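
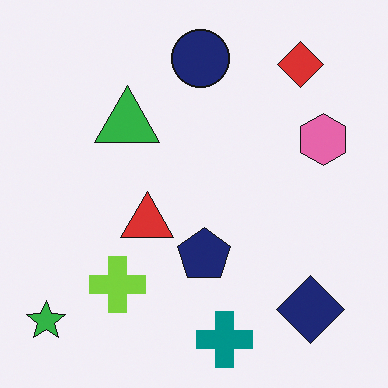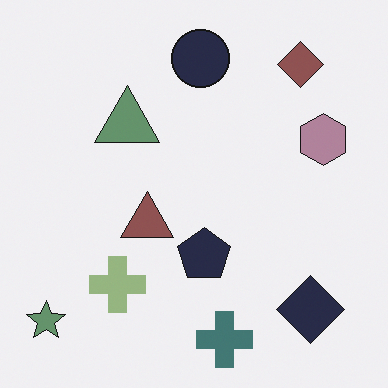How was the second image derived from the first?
This is the original image heavily desaturated.

All colors are more muted and greyish — a global saturation change.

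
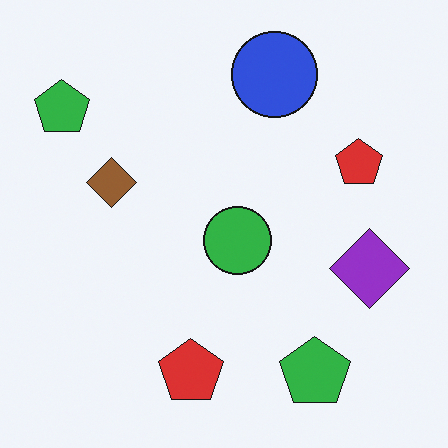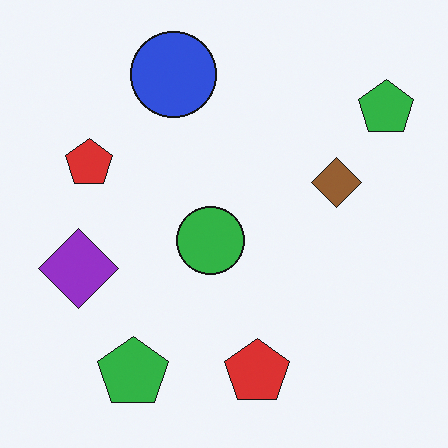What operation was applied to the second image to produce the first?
The first image is the second flipped horizontally (left ↔ right).

The purple diamond is in the left of the second image and the right of the first — shapes on opposite sides of the vertical midline have swapped in a mirror flip.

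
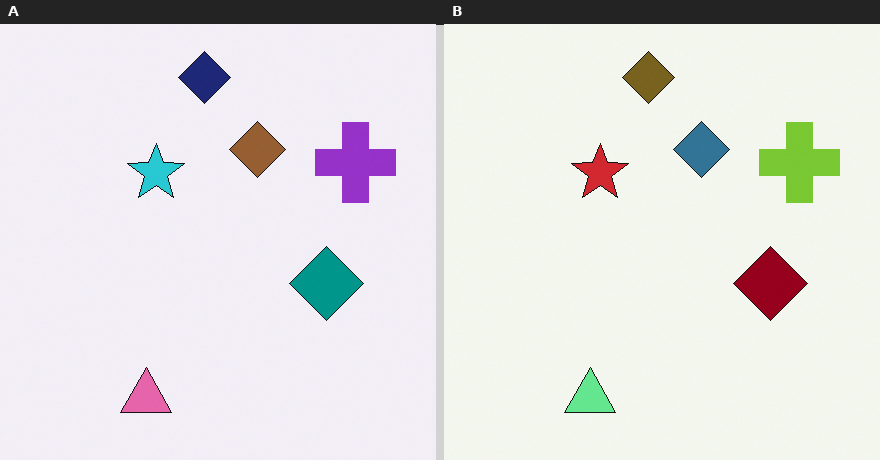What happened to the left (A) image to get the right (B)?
The transformation is: hue-shifted by a large amount.

Every shape's color has rotated by the same amount around the hue wheel — a uniform hue shift.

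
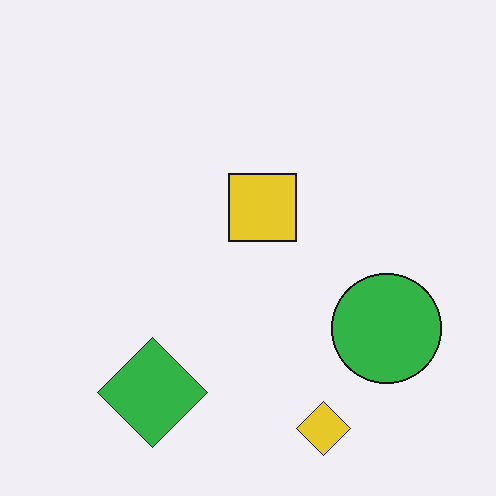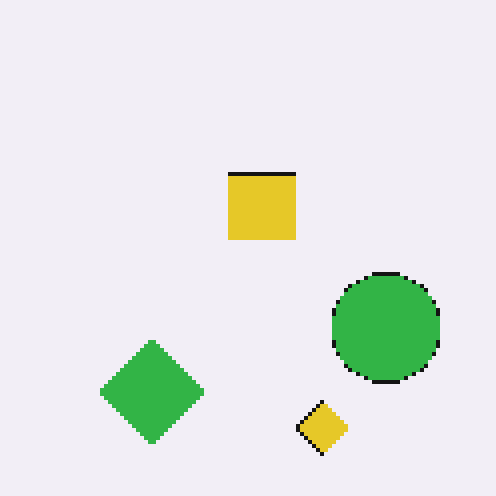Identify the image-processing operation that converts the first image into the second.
The image was mildly pixelated.

Shapes are reduced to large square blocks; fine edges and outlines are lost — a downscale-then-upscale (mosaic) effect.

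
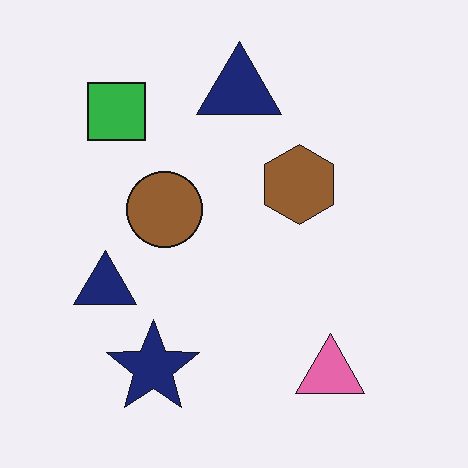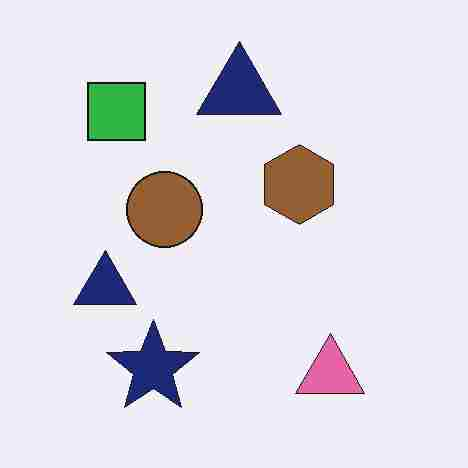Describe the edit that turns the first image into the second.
This is the original image degraded with heavy JPEG compression.

Blocky 8×8 compression artifacts appear around shape edges and the flat background shows ringing — characteristic JPEG degradation.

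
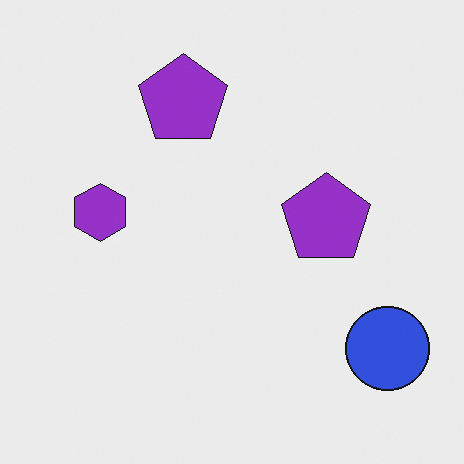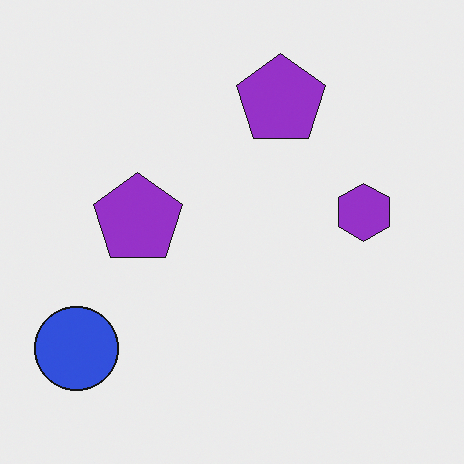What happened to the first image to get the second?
The image was flipped horizontally (left ↔ right).

The blue circle is in the bottom-right of the first image and the bottom-left of the second — shapes on opposite sides of the vertical midline have swapped in a mirror flip.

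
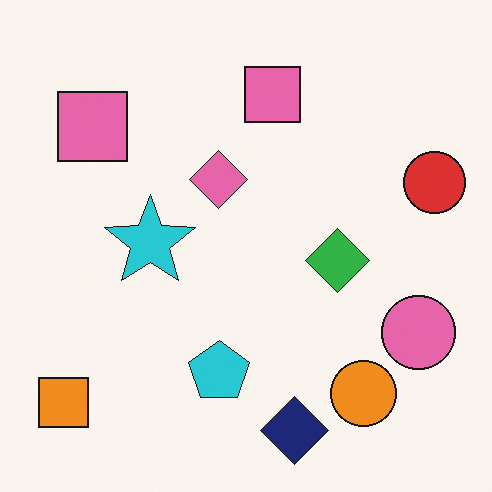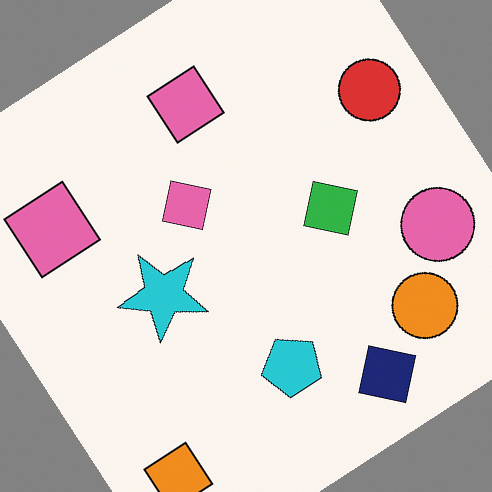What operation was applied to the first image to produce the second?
Rotated counter-clockwise by a large amount — several tens of degrees.

Every shape is tilted by the same angle and the image corners show triangular fill wedges — a whole-image rotation by a non-right angle.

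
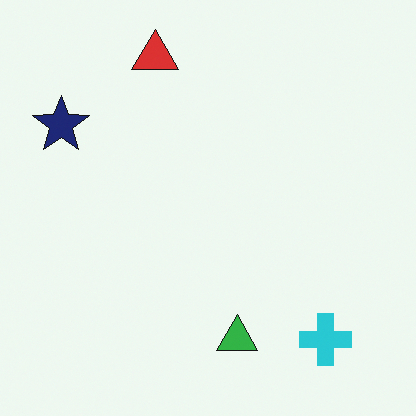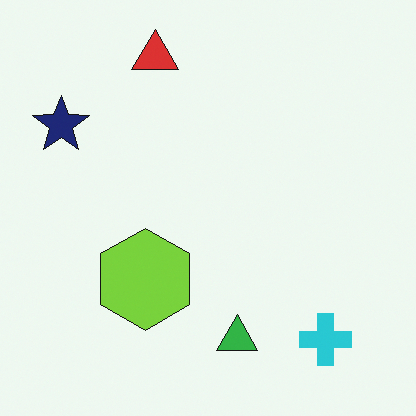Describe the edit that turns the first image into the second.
The image was overlaid with an additional lime hexagon.

A lime hexagon appears in the second image that is absent from the first.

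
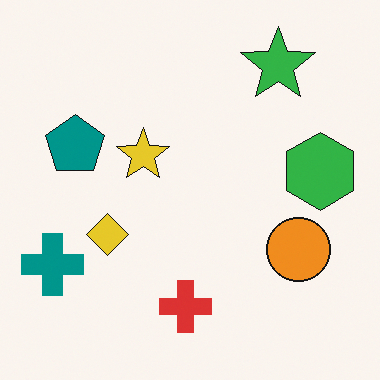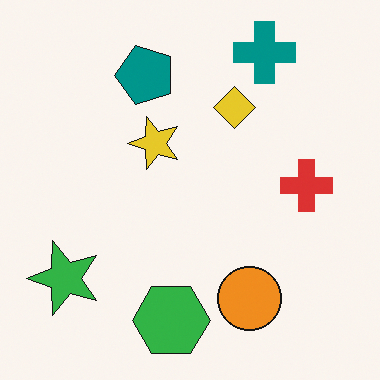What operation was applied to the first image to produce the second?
Transposed (reflected across the top-left ↔ bottom-right diagonal).

Shapes have swapped their row and column positions — what was in the top-right is now in the bottom-left — a diagonal reflection.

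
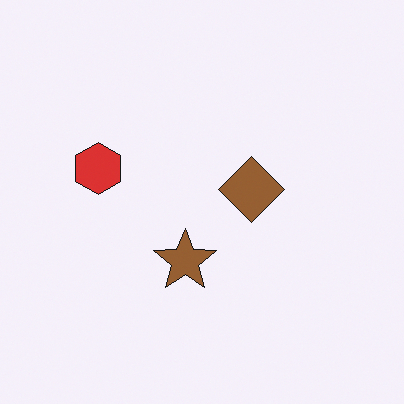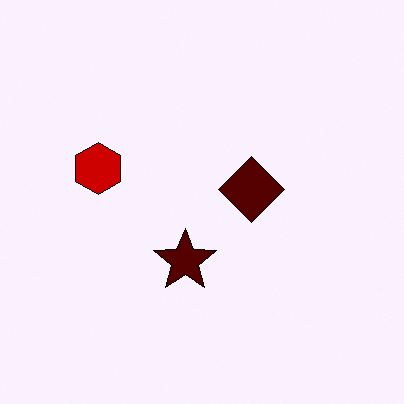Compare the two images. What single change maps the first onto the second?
This is the original image boosted in contrast.

Tones are pushed away from mid-grey across the whole image — a global contrast change.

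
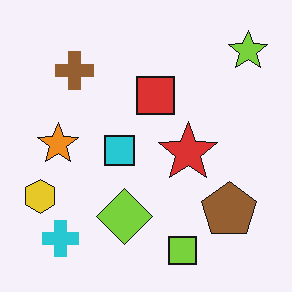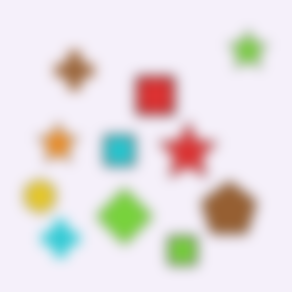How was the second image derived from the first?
Heavily blurred.

Shape edges and outlines are uniformly softened across the whole image.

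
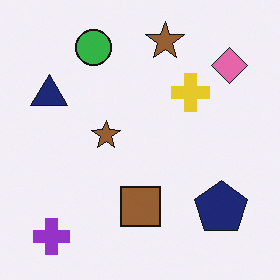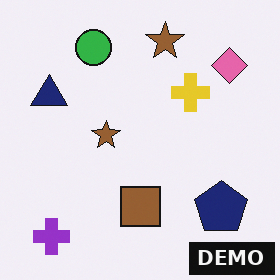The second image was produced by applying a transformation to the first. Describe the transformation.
It was watermarked with the text "DEMO" in the lower-right corner.

A dark label reading "DEMO" appears in the lower-right corner.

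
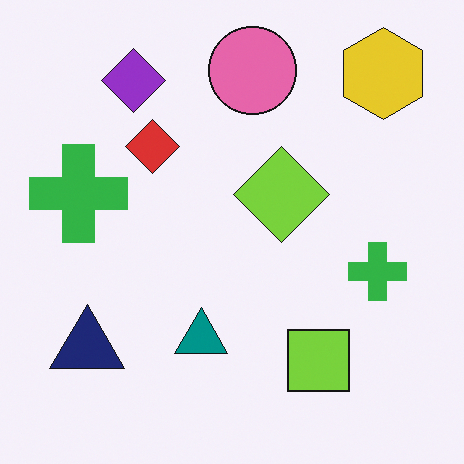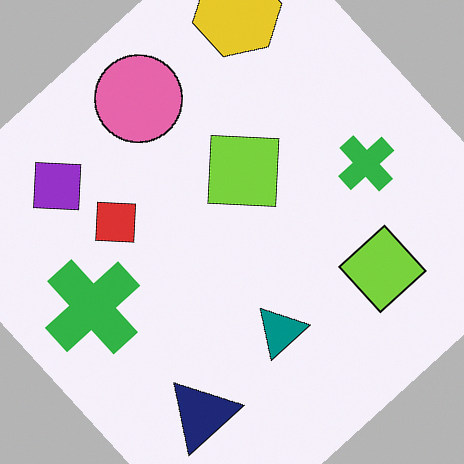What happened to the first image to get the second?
It was rotated counter-clockwise by a large amount — several tens of degrees.

Every shape is tilted by the same angle and the image corners show triangular fill wedges — a whole-image rotation by a non-right angle.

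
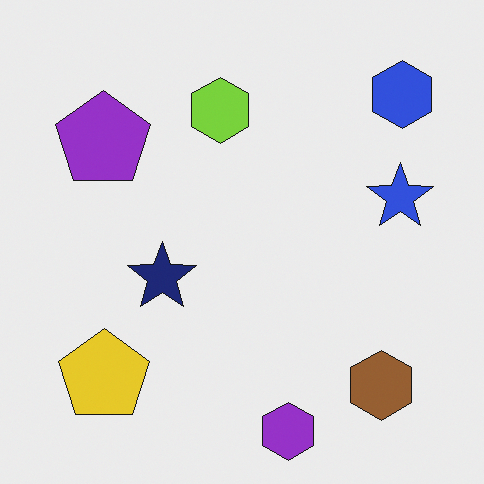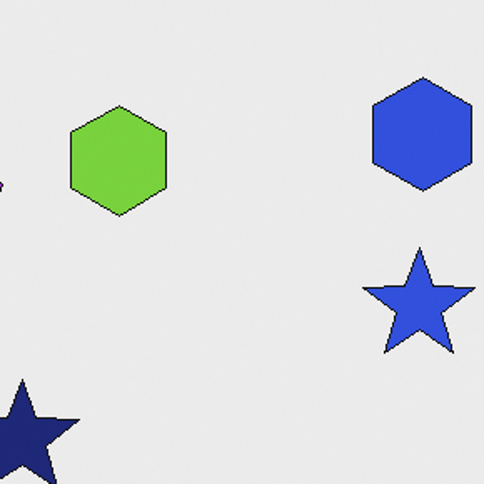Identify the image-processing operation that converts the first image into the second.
The image was cropped to a noticeably smaller region and rescaled.

The visible shapes are larger and the field of view is narrower; shapes near the original edges may be partly or wholly outside the frame — a crop-and-rescale.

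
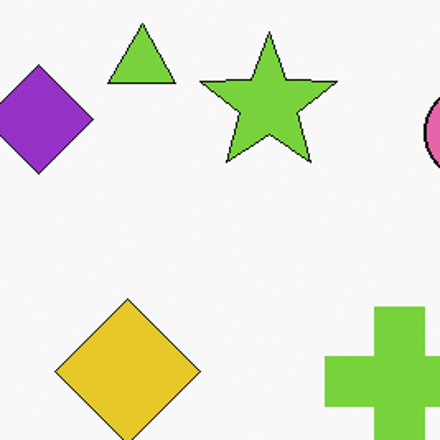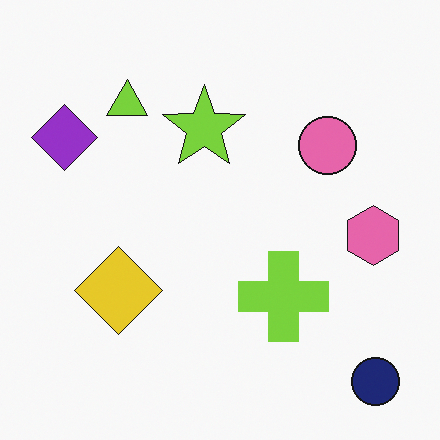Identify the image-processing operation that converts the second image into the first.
The image was cropped to a noticeably smaller region and rescaled.

The visible shapes are larger and the field of view is narrower; shapes near the original edges may be partly or wholly outside the frame — a crop-and-rescale.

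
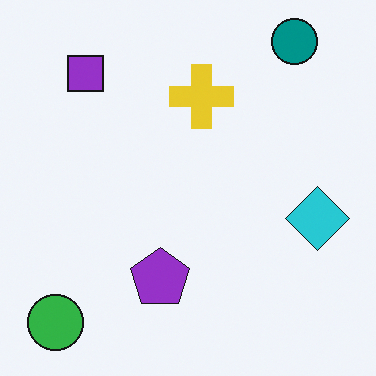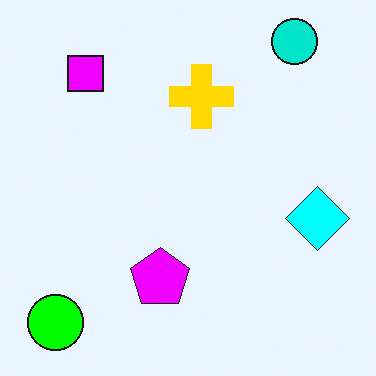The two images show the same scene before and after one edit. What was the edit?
The second image is the first made much more vivid (saturation change).

All colors are more vivid — a global saturation change.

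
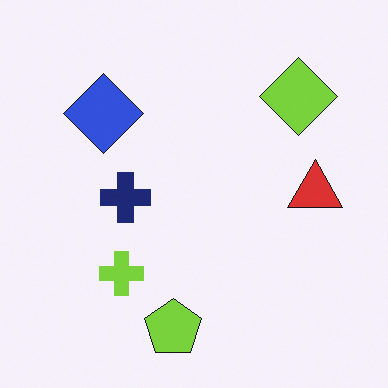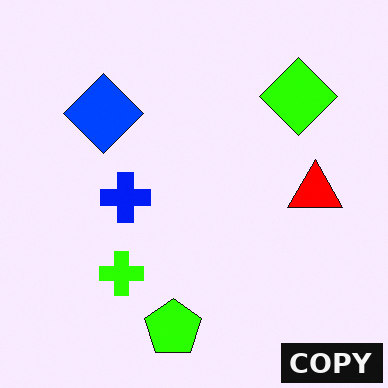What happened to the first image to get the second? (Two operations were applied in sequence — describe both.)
The transformation is: heavily oversaturated, then watermarked with the text "COPY" in the lower-right corner.

All colors are more vivid — a global saturation change. A dark label reading "COPY" appears in the lower-right corner.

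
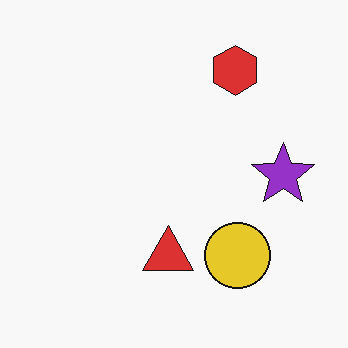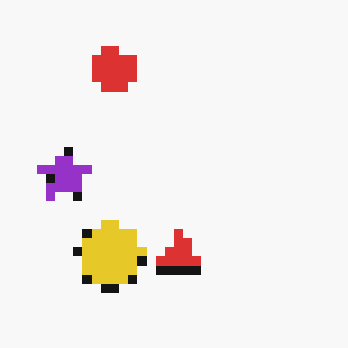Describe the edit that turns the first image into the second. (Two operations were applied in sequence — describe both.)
It was flipped horizontally (left ↔ right), then coarsely pixelated.

The purple star is in the right of the first image and the left of the second — shapes on opposite sides of the vertical midline have swapped in a mirror flip. Shapes are reduced to large square blocks; fine edges and outlines are lost — a downscale-then-upscale (mosaic) effect.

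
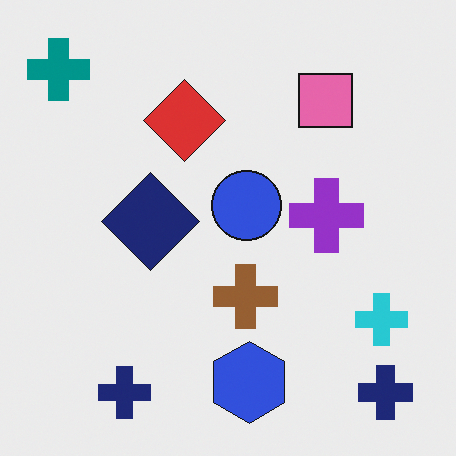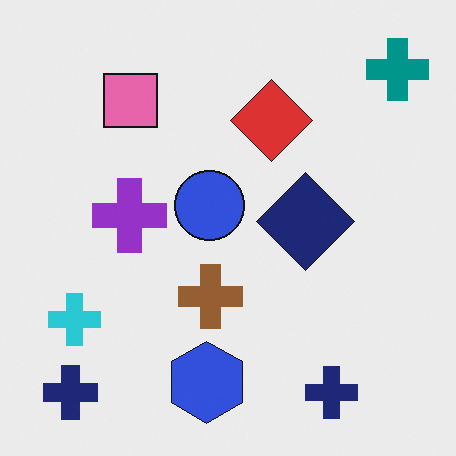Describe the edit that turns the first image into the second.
Flipped horizontally (left ↔ right).

The teal cross is in the top-left of the first image and the top-right of the second — shapes on opposite sides of the vertical midline have swapped in a mirror flip.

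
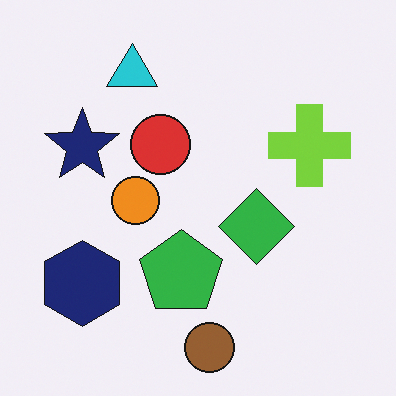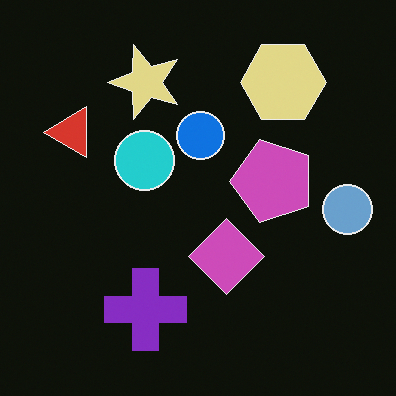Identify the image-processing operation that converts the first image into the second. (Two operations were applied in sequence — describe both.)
The transformation is: color-inverted (negative), then transposed (reflected across the top-left ↔ bottom-right diagonal).

The light background has become dark and every shape's color is its complement — a photographic negative. Shapes have swapped their row and column positions — what was in the top-right is now in the bottom-left — a diagonal reflection.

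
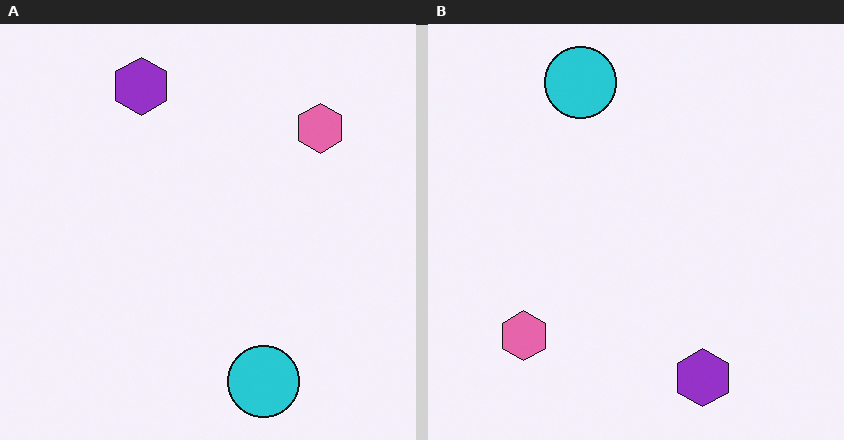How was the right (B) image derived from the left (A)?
The right (B) image is the left (A) rotated 180°.

The purple hexagon sits in the top of the left (A) image and the bottom of the right (B) — consistent with a whole-image 180° rotation.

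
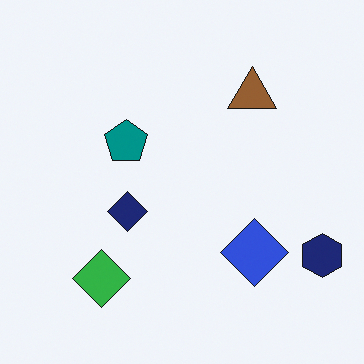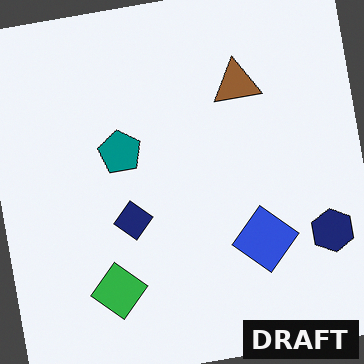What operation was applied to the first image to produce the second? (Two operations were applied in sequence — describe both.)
This is the original image rotated counter-clockwise by a slight angle, then watermarked with the text "DRAFT" in the lower-right corner.

Every shape is tilted by the same angle and the image corners show triangular fill wedges — a whole-image rotation by a non-right angle. A dark label reading "DRAFT" appears in the lower-right corner.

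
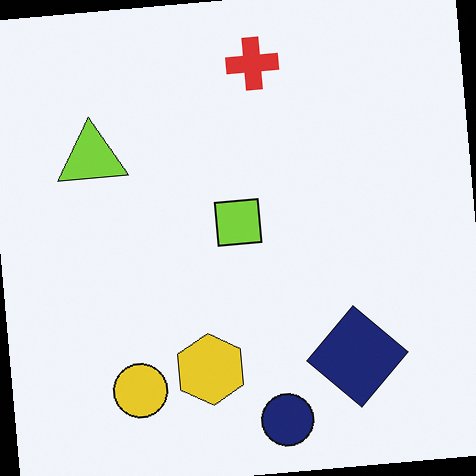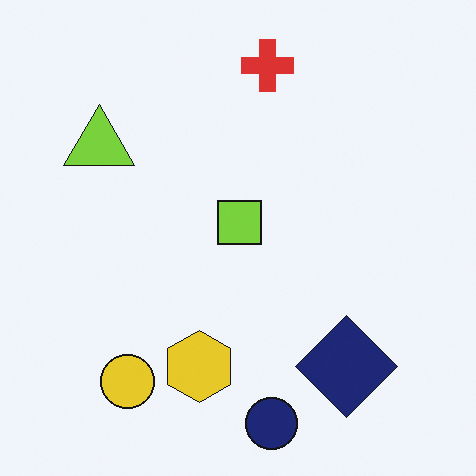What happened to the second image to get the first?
It was rotated counter-clockwise by a small amount.

Every shape is tilted by the same angle and the image corners show triangular fill wedges — a whole-image rotation by a non-right angle.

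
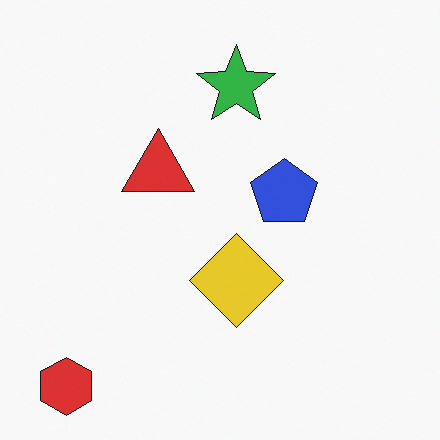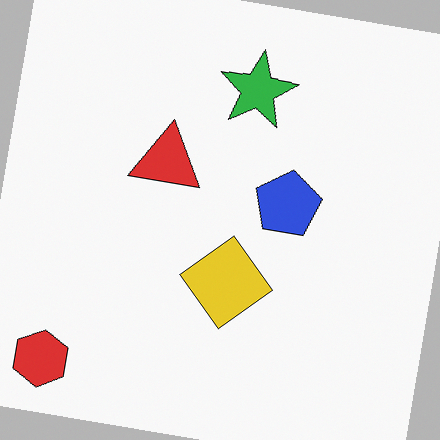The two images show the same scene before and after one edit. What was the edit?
It was rotated clockwise by a small amount.

Every shape is tilted by the same angle and the image corners show triangular fill wedges — a whole-image rotation by a non-right angle.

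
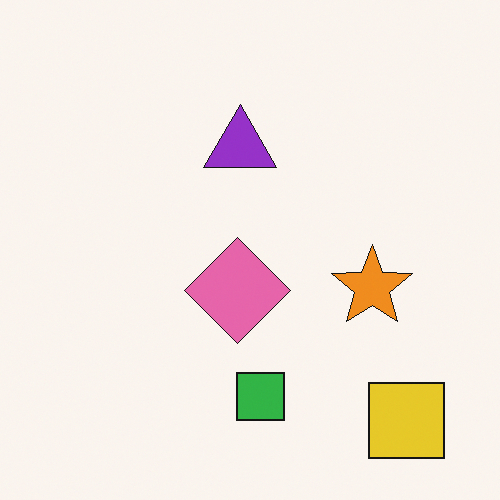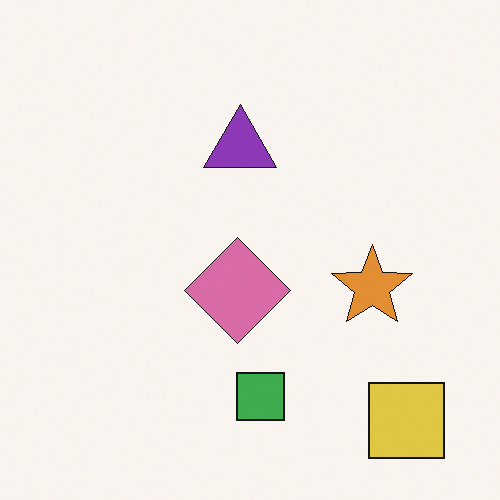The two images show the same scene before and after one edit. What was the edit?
The image was slightly desaturated.

All colors are more muted and greyish — a global saturation change.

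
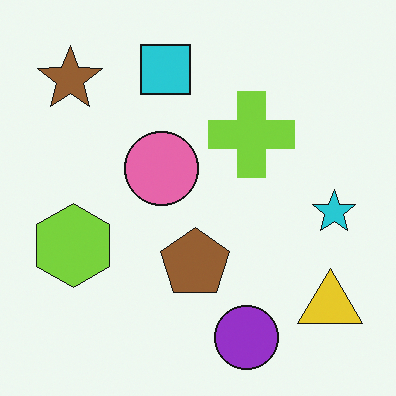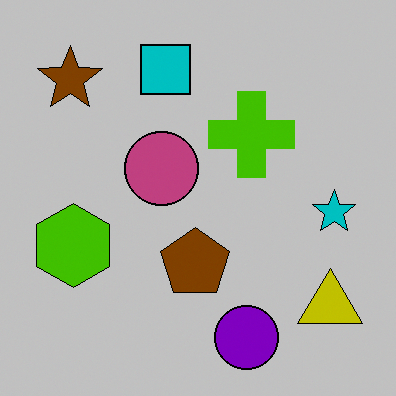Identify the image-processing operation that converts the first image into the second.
The image was heavily posterized to just a handful of flat colors.

Each flat color has snapped to a coarser quantized level — most visibly, the near-white background has dropped to a flat grey.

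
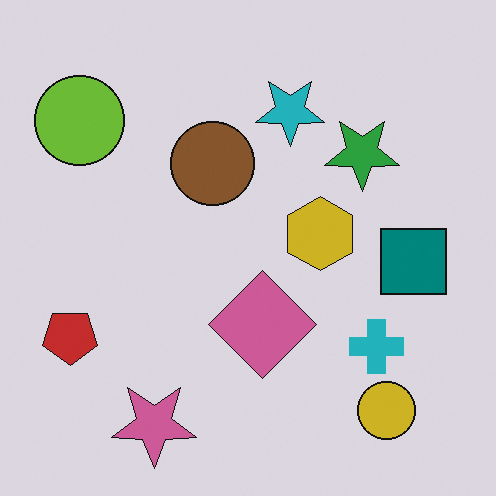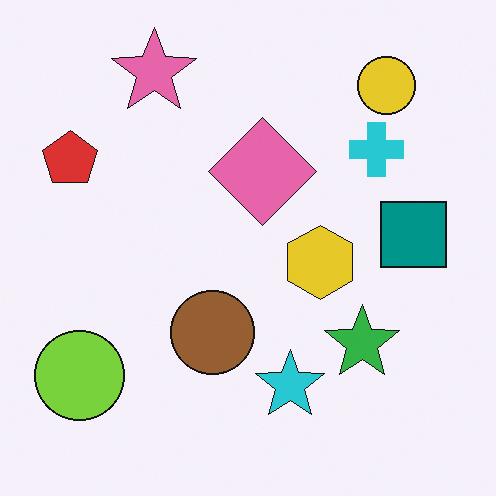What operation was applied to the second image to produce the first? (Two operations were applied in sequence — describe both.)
The transformation is: slightly darkened, then flipped vertically (top ↔ bottom).

Every pixel — background and shapes alike — is uniformly darkened. The pink star is in the top-left of the second image and the bottom-left of the first — shapes on opposite sides of the horizontal midline have swapped in a mirror flip.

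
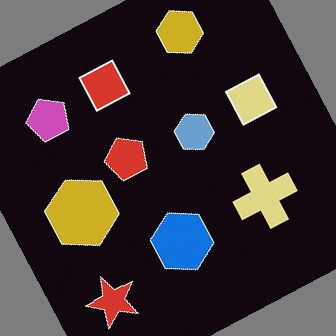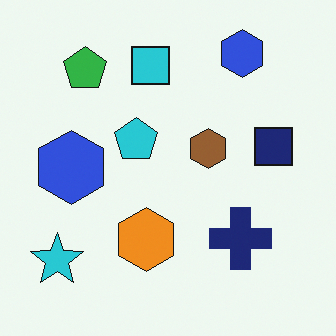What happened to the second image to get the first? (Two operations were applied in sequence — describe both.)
Rotated counter-clockwise by a clearly visible amount, then color-inverted (negative).

Every shape is tilted by the same angle and the image corners show triangular fill wedges — a whole-image rotation by a non-right angle. The light background has become dark and every shape's color is its complement — a photographic negative.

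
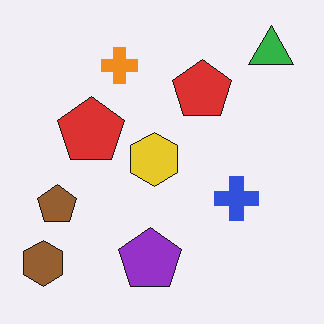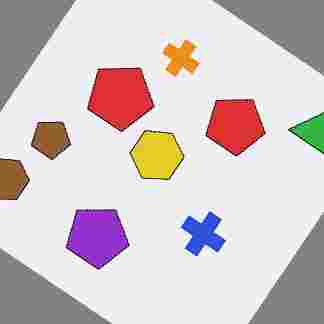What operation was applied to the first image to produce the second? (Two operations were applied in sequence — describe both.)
The transformation is: rotated clockwise by a large amount — several tens of degrees, then degraded with heavy JPEG compression.

Every shape is tilted by the same angle and the image corners show triangular fill wedges — a whole-image rotation by a non-right angle. Blocky 8×8 compression artifacts appear around shape edges and the flat background shows ringing — characteristic JPEG degradation.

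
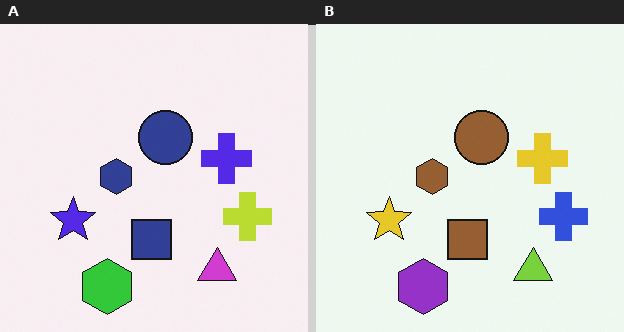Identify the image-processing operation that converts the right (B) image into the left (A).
It was hue-shifted through roughly half the color wheel.

Every shape's color has rotated by the same amount around the hue wheel — a uniform hue shift.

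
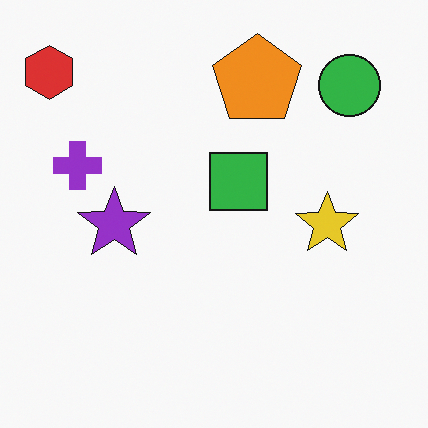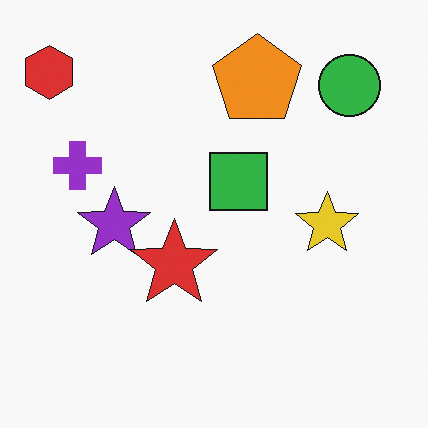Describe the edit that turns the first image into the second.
The transformation is: overlaid with an additional red star.

A red star appears in the second image that is absent from the first.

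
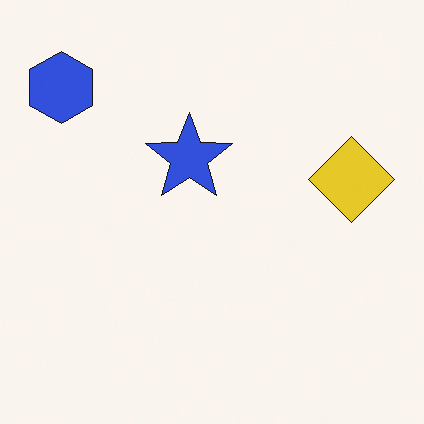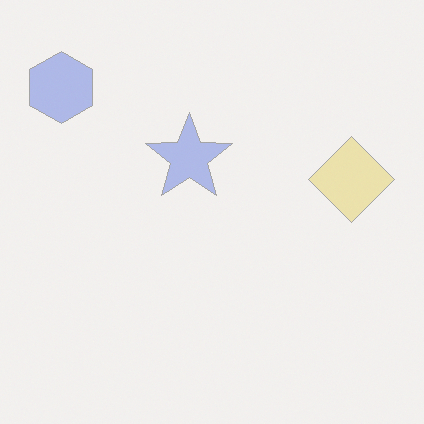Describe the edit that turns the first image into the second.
This is the original image given much lower contrast.

Tones are pushed toward mid-grey across the whole image — a global contrast change.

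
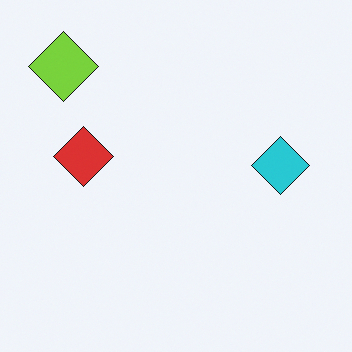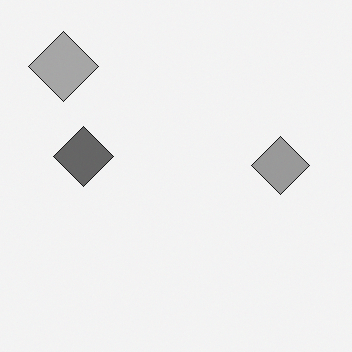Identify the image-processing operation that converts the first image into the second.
It was converted to grayscale.

All color is removed — every shape is now a shade of grey.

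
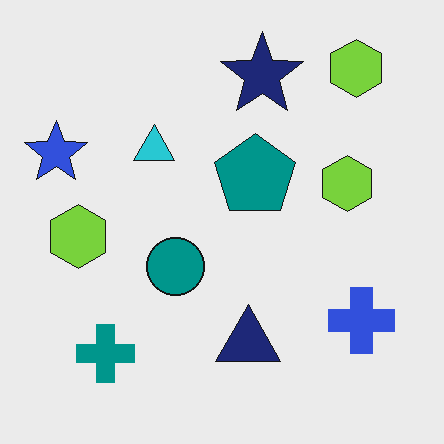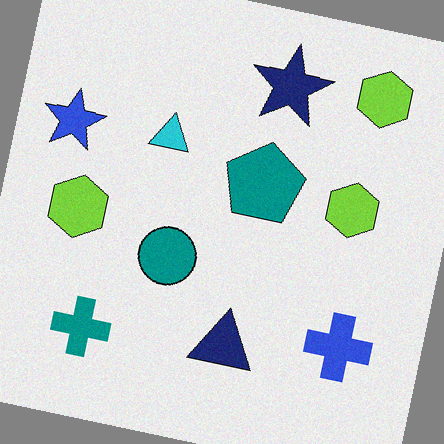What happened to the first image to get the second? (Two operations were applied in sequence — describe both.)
Degraded with subtle gaussian noise, then rotated clockwise by a slight angle.

Random speckle covers the whole image, including the flat background. Every shape is tilted by the same angle and the image corners show triangular fill wedges — a whole-image rotation by a non-right angle.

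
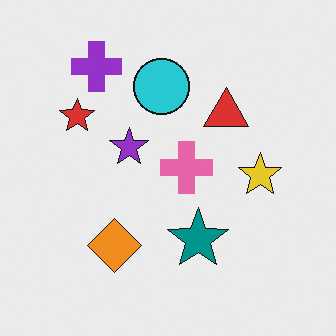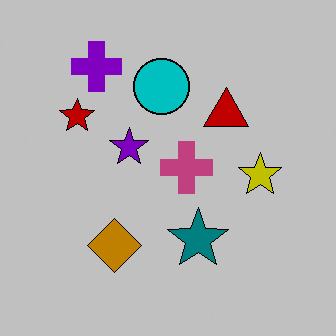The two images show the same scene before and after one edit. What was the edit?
This is the original image aggressively posterized.

Each flat color has snapped to a coarser quantized level — most visibly, the near-white background has dropped to a flat grey.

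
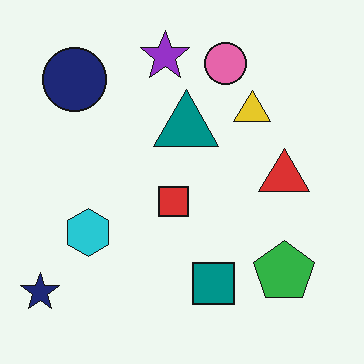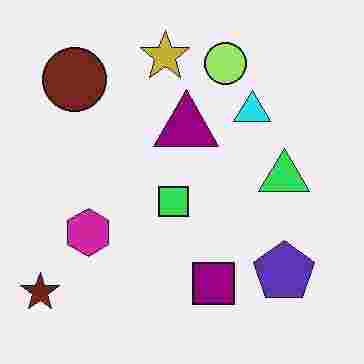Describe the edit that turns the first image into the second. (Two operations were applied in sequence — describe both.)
It was hue-shifted by a moderate amount, then heavily JPEG-compressed with obvious blocking artifacts.

Every shape's color has rotated by the same amount around the hue wheel — a uniform hue shift. Blocky 8×8 compression artifacts appear around shape edges and the flat background shows ringing — characteristic JPEG degradation.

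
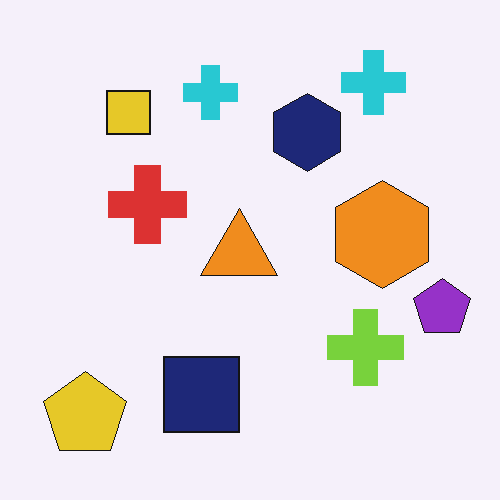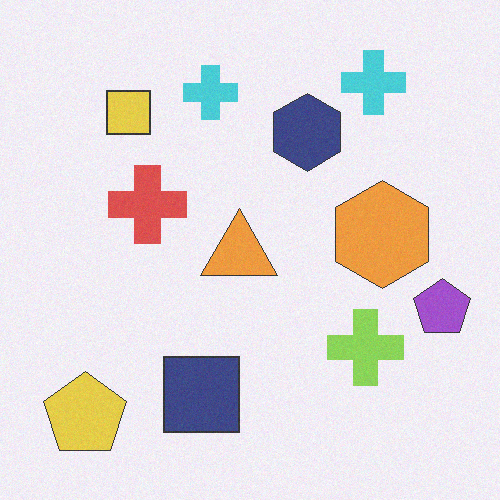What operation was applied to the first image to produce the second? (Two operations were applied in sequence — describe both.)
The second image is the first given slightly reduced contrast, then degraded with subtle gaussian noise.

Tones are pushed toward mid-grey across the whole image — a global contrast change. Random speckle covers the whole image, including the flat background.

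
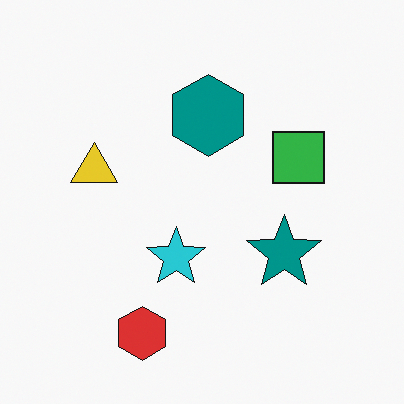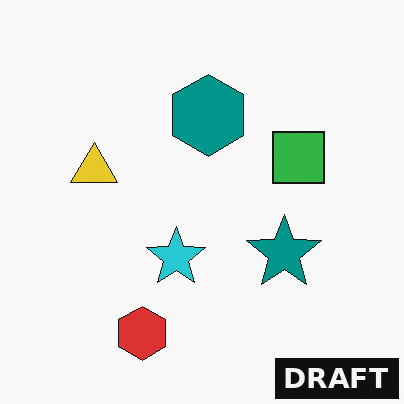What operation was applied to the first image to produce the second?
This is the original image watermarked with the text "DRAFT" in the lower-right corner.

A dark label reading "DRAFT" appears in the lower-right corner.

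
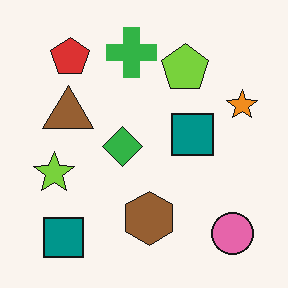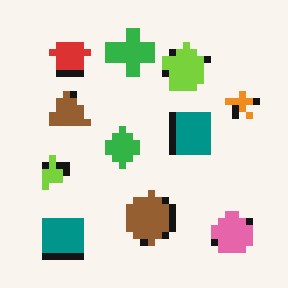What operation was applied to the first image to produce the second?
The second image is the first moderately pixelated.

Shapes are reduced to large square blocks; fine edges and outlines are lost — a downscale-then-upscale (mosaic) effect.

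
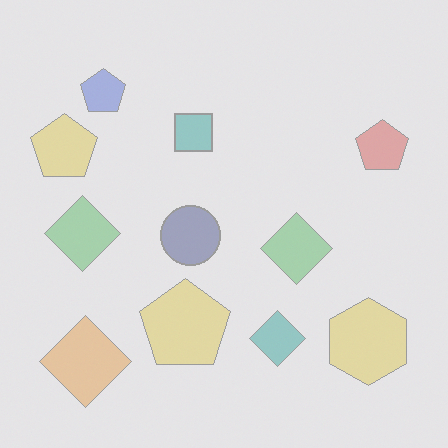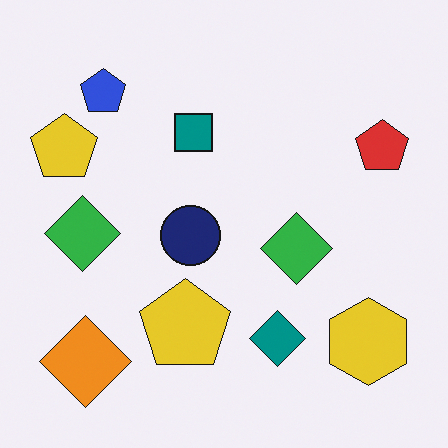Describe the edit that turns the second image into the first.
This is the original image washed out (contrast reduced).

Tones are pushed toward mid-grey across the whole image — a global contrast change.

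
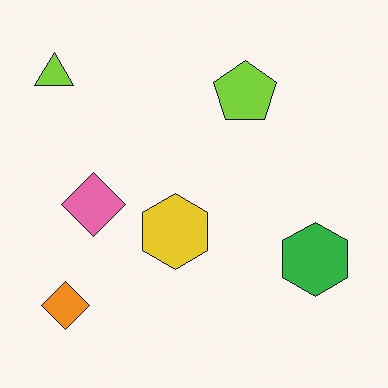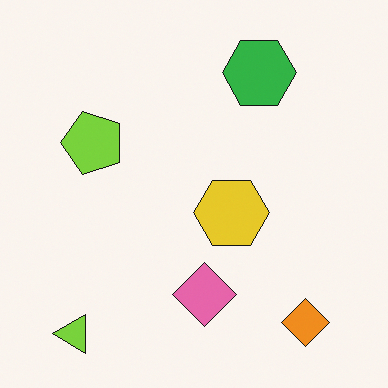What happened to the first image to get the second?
This is the original image rotated 90° counter-clockwise.

The lime triangle sits in the top-left of the first image and the bottom-left of the second — consistent with a whole-image 90° counter-clockwise rotation.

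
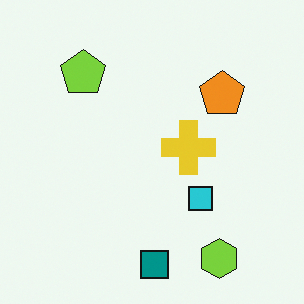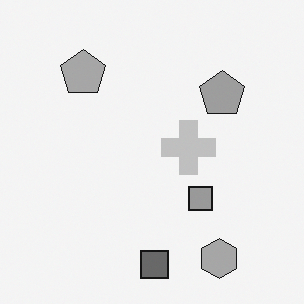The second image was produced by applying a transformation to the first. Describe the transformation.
The image was converted to grayscale.

All color is removed — every shape is now a shade of grey.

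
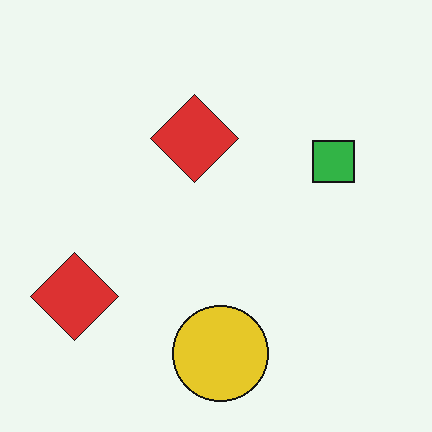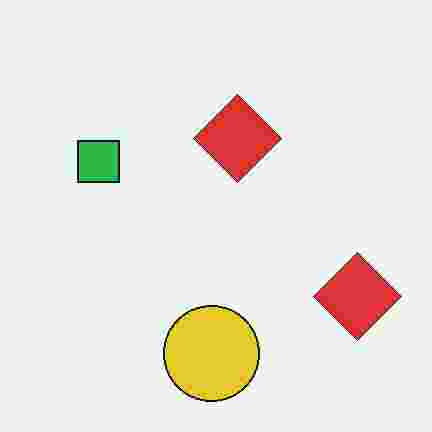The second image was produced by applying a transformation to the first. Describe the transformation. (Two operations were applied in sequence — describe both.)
This is the original image flipped horizontally (left ↔ right), then degraded with heavy JPEG compression.

The green square is in the right of the first image and the left of the second — shapes on opposite sides of the vertical midline have swapped in a mirror flip. Blocky 8×8 compression artifacts appear around shape edges and the flat background shows ringing — characteristic JPEG degradation.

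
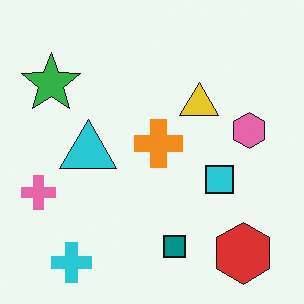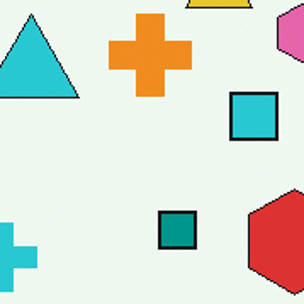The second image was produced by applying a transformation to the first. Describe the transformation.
This is the original image cropped to a noticeably smaller region and rescaled.

The visible shapes are larger and the field of view is narrower; shapes near the original edges may be partly or wholly outside the frame — a crop-and-rescale.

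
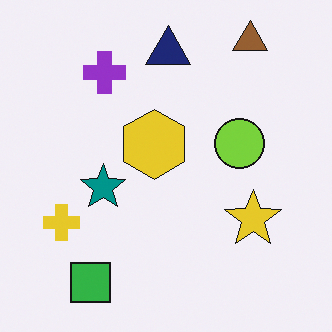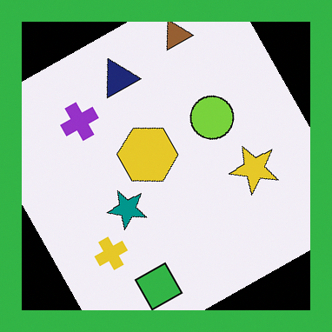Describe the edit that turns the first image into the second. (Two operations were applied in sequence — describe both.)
It was rotated counter-clockwise by a moderate amount, then framed with a green border.

Every shape is tilted by the same angle and the image corners show triangular fill wedges — a whole-image rotation by a non-right angle. A solid green frame runs around the edge of the second image, with the content slightly shrunk inside it.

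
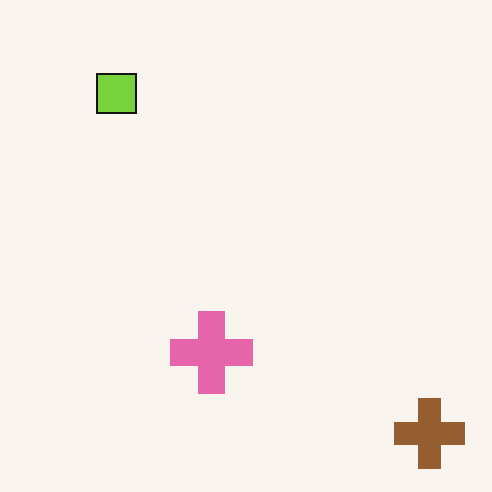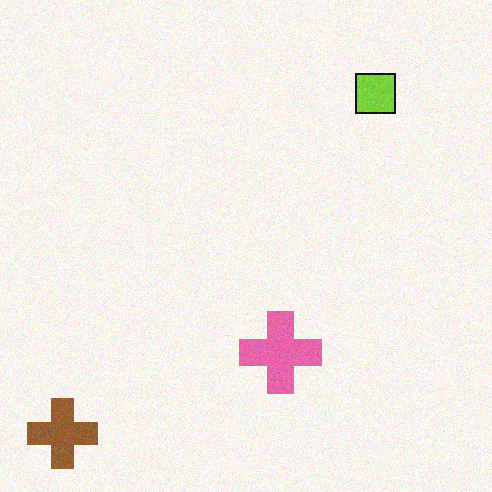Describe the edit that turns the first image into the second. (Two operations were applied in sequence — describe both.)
This is the original image flipped horizontally (left ↔ right), then degraded with light additive noise.

The brown cross is in the bottom-right of the first image and the bottom-left of the second — shapes on opposite sides of the vertical midline have swapped in a mirror flip. Random speckle covers the whole image, including the flat background.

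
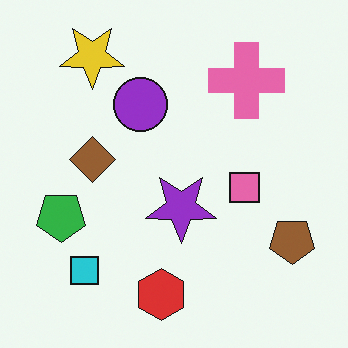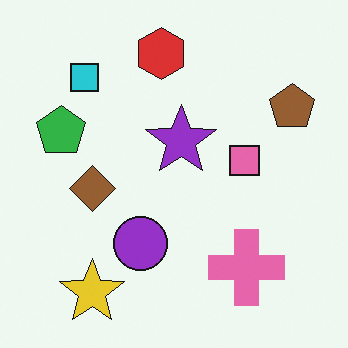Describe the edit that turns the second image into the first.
The transformation is: flipped vertically (top ↔ bottom).

The red hexagon is in the top of the second image and the bottom of the first — shapes on opposite sides of the horizontal midline have swapped in a mirror flip.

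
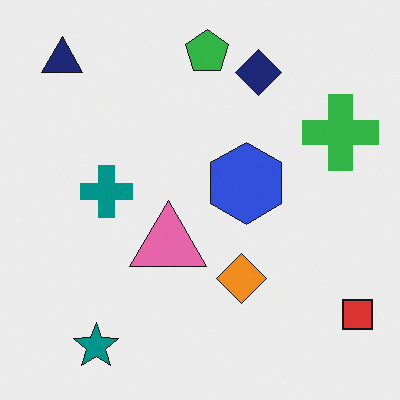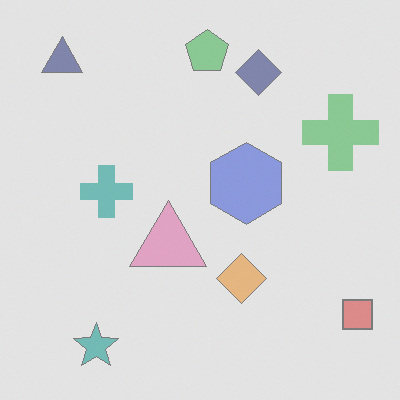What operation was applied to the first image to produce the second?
The second image is the first washed out (contrast reduced).

Tones are pushed toward mid-grey across the whole image — a global contrast change.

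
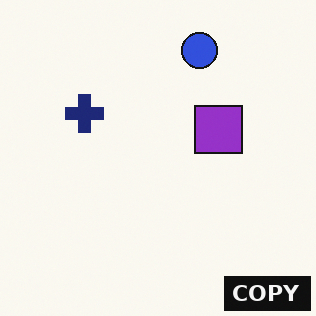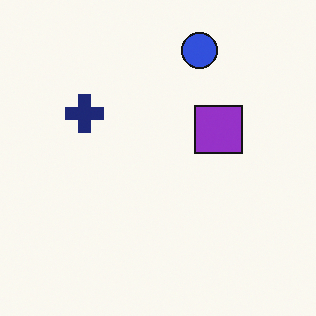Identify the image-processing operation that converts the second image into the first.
It was watermarked with the text "COPY" in the lower-right corner.

A dark label reading "COPY" appears in the lower-right corner.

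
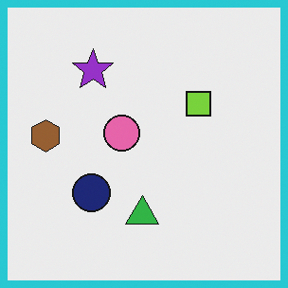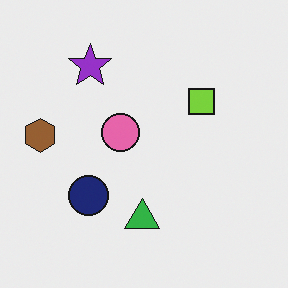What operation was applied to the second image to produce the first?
It was framed with a cyan border.

A solid cyan frame runs around the edge of the first image, with the content slightly shrunk inside it.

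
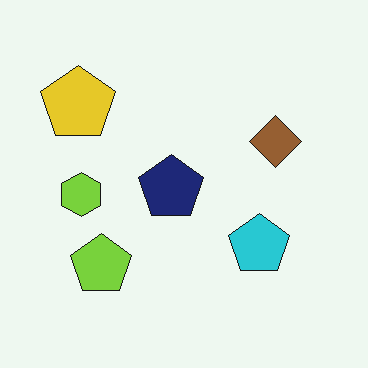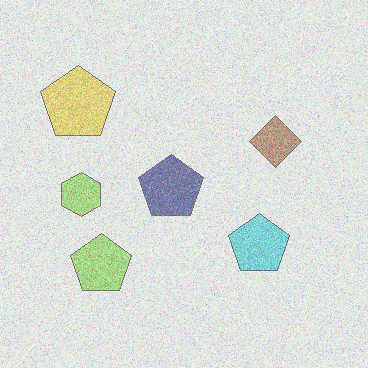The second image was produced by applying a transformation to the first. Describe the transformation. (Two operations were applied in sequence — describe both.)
The transformation is: degraded with strong gaussian noise, then given much lower contrast.

Random speckle covers the whole image, including the flat background. Tones are pushed toward mid-grey across the whole image — a global contrast change.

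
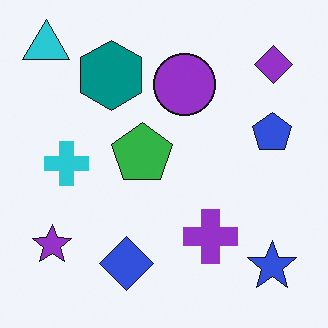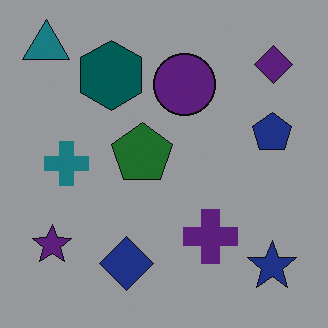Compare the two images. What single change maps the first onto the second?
The image was substantially darkened.

Every pixel — background and shapes alike — is uniformly darkened.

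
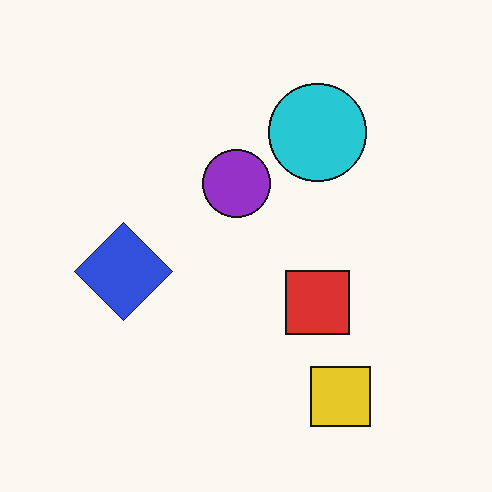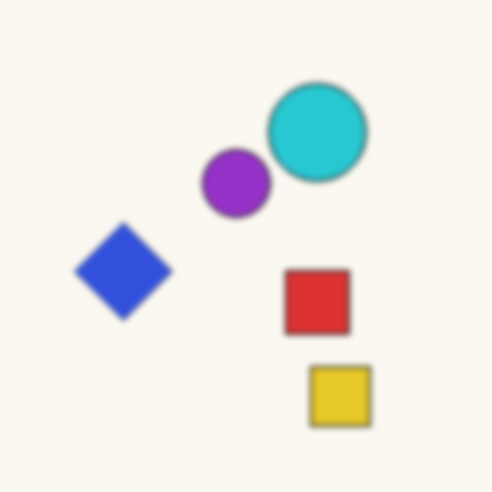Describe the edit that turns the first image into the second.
It was noticeably gaussian-blurred.

Shape edges and outlines are uniformly softened across the whole image.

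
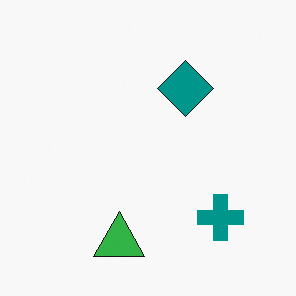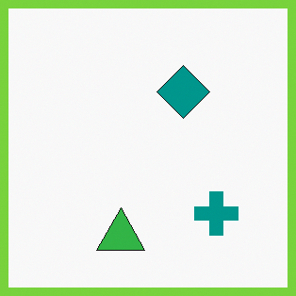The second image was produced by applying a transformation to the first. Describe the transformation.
The image was framed with a lime border.

A solid lime frame runs around the edge of the second image, with the content slightly shrunk inside it.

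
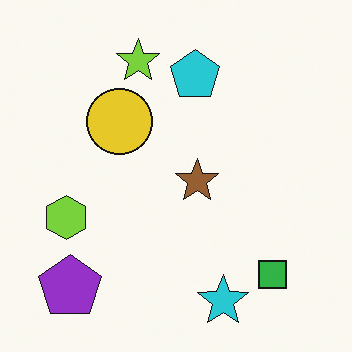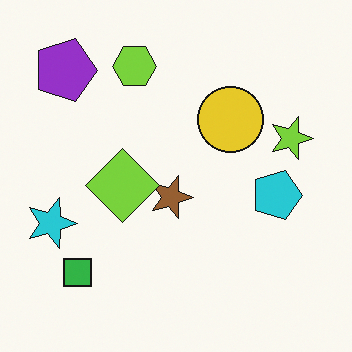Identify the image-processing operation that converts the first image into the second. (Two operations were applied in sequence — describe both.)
Rotated 90° clockwise, then overlaid with an additional lime diamond.

The purple pentagon sits in the bottom-left of the first image and the top-left of the second — consistent with a whole-image 90° clockwise rotation. A lime diamond appears in the second image that is absent from the first.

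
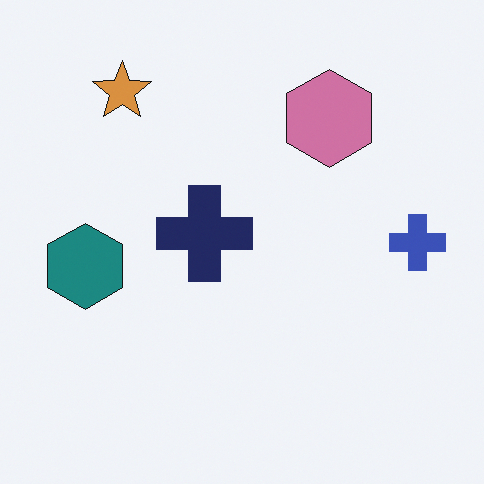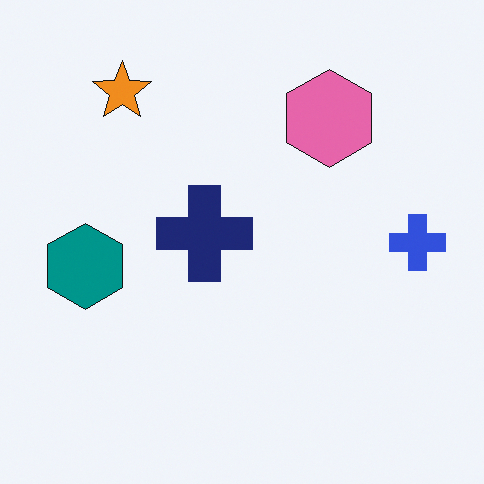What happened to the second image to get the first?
The image was slightly desaturated.

All colors are more muted and greyish — a global saturation change.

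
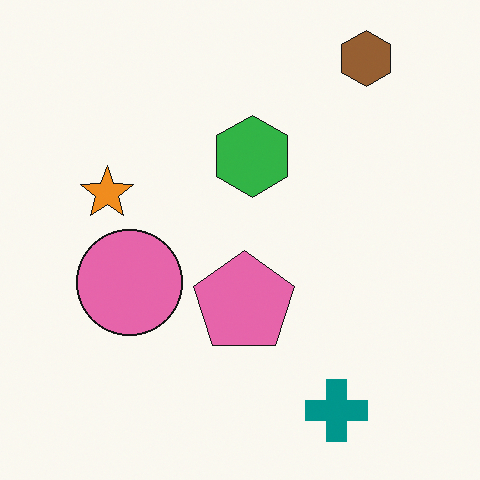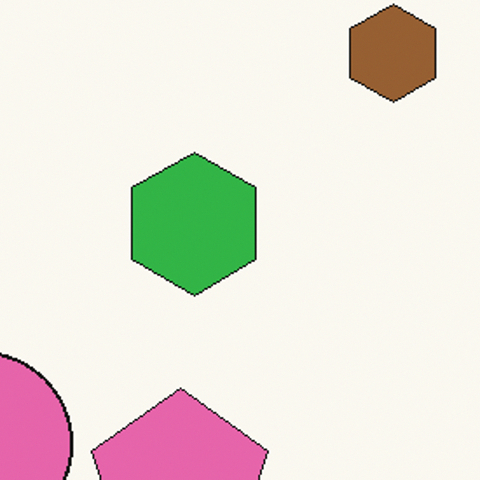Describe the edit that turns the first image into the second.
The transformation is: cropped to a noticeably smaller region and rescaled.

The visible shapes are larger and the field of view is narrower; shapes near the original edges may be partly or wholly outside the frame — a crop-and-rescale.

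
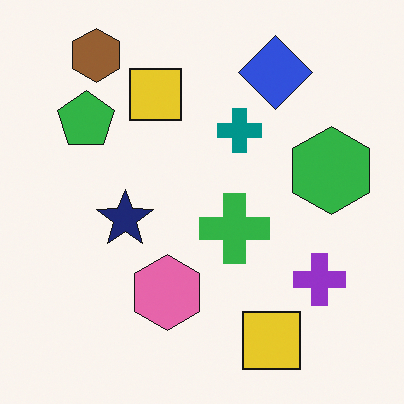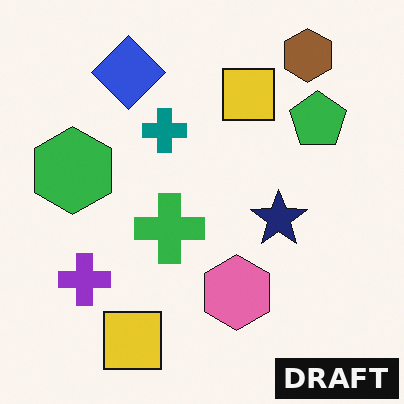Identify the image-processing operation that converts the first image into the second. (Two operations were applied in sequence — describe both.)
This is the original image flipped horizontally (left ↔ right), then watermarked with the text "DRAFT" in the lower-right corner.

The green hexagon is in the right of the first image and the left of the second — shapes on opposite sides of the vertical midline have swapped in a mirror flip. A dark label reading "DRAFT" appears in the lower-right corner.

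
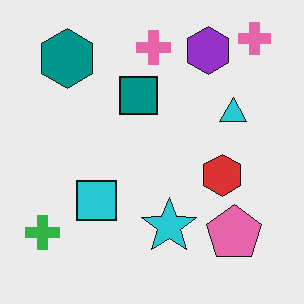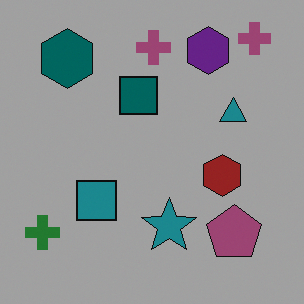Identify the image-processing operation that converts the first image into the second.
The image was darkened a lot.

Every pixel — background and shapes alike — is uniformly darkened.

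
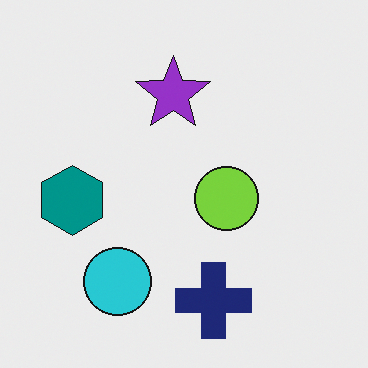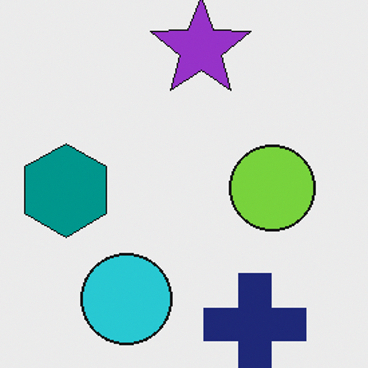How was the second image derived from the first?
Cropped slightly and scaled back up.

The visible shapes are larger and the field of view is narrower; shapes near the original edges may be partly or wholly outside the frame — a crop-and-rescale.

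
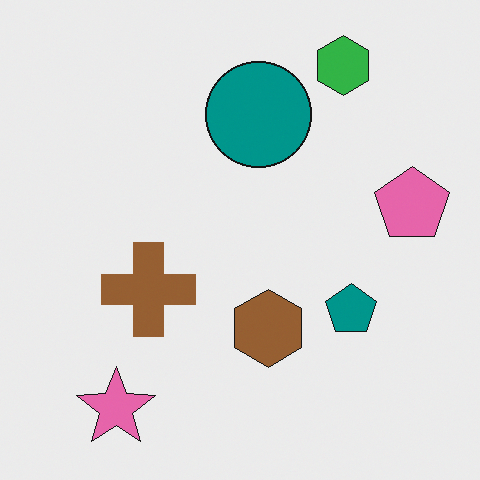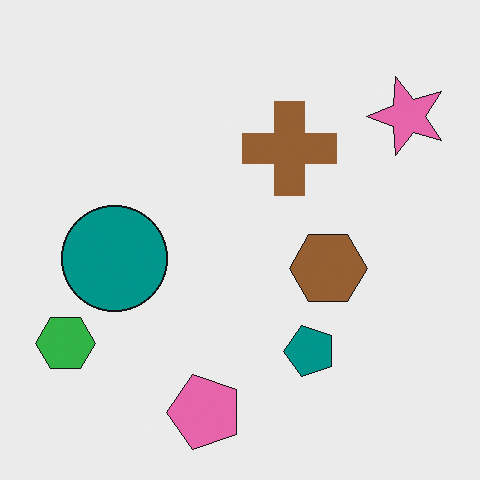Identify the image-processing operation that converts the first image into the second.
Transposed (reflected across the top-left ↔ bottom-right diagonal).

Shapes have swapped their row and column positions — what was in the top-right is now in the bottom-left — a diagonal reflection.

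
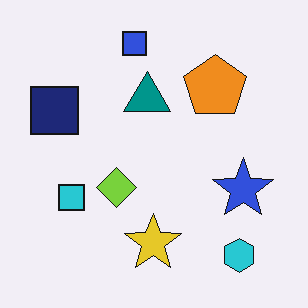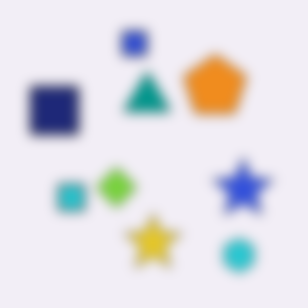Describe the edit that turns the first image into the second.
This is the original image heavily blurred.

Shape edges and outlines are uniformly softened across the whole image.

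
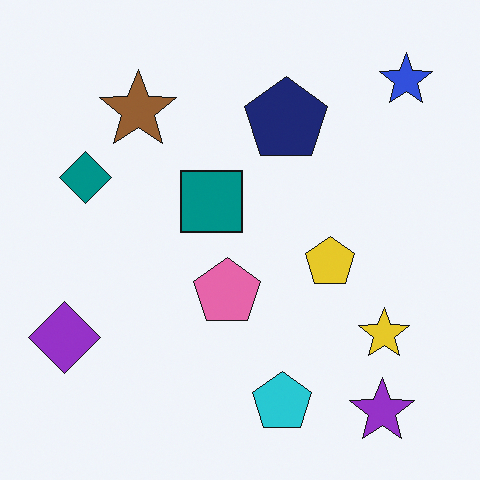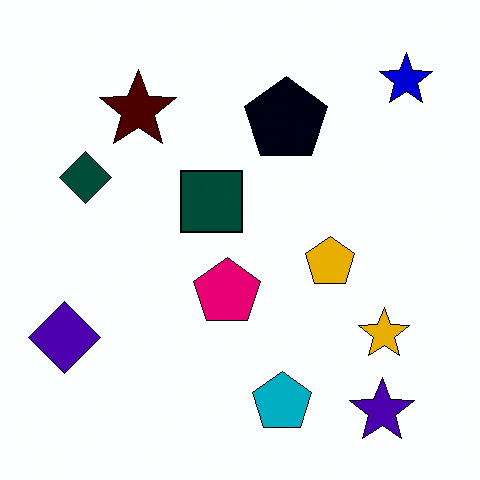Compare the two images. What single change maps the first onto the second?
Given much higher contrast.

Tones are pushed away from mid-grey across the whole image — a global contrast change.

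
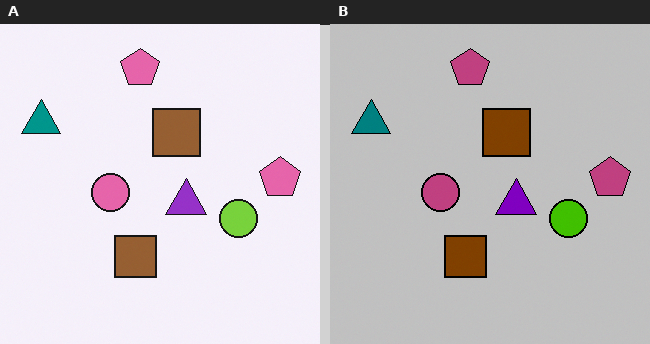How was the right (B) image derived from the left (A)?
The right (B) image is the left (A) aggressively posterized.

Each flat color has snapped to a coarser quantized level — most visibly, the near-white background has dropped to a flat grey.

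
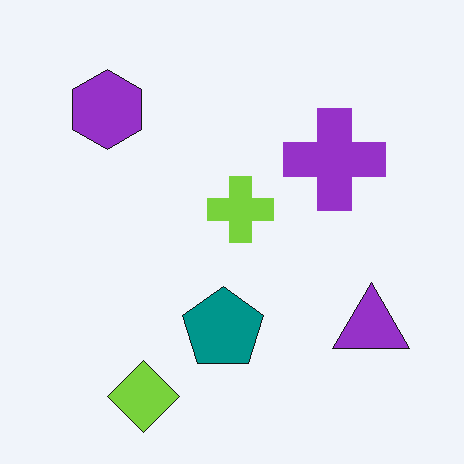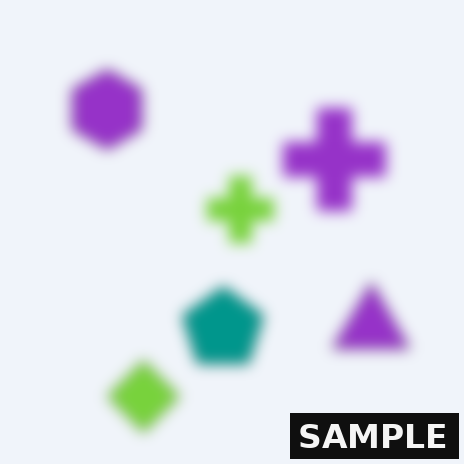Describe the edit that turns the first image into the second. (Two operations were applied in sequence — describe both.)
The second image is the first strongly gaussian-blurred, then watermarked with the text "SAMPLE" in the lower-right corner.

Shape edges and outlines are uniformly softened across the whole image. A dark label reading "SAMPLE" appears in the lower-right corner.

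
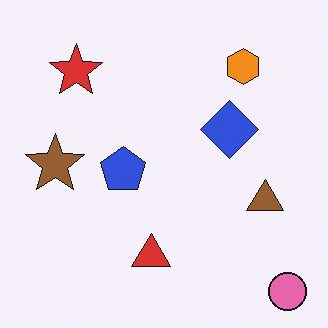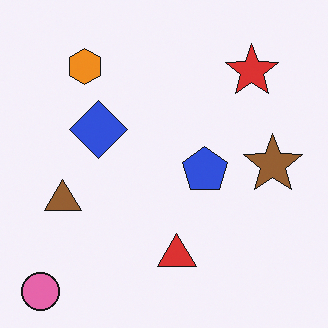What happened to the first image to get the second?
It was flipped horizontally (left ↔ right).

The pink circle is in the bottom-right of the first image and the bottom-left of the second — shapes on opposite sides of the vertical midline have swapped in a mirror flip.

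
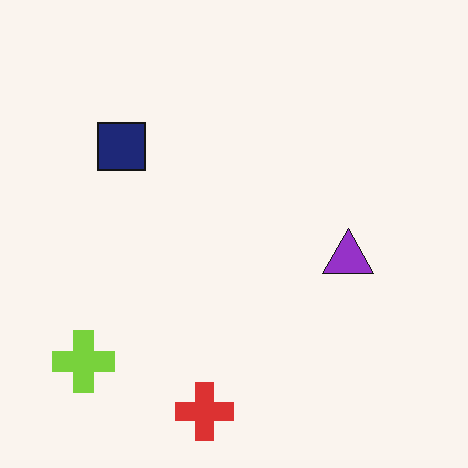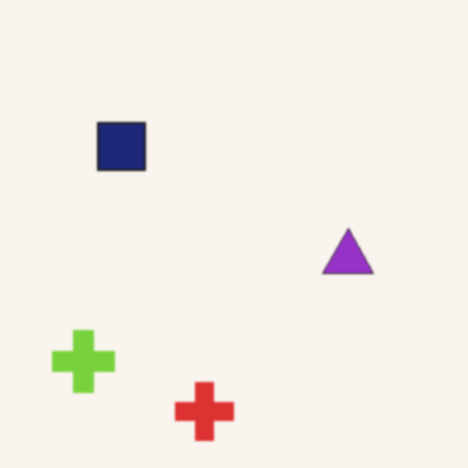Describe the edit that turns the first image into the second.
The second image is the first slightly softened.

Shape edges and outlines are uniformly softened across the whole image.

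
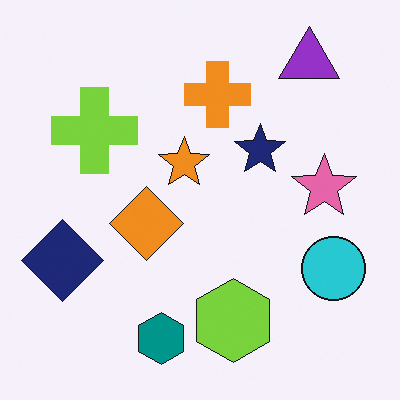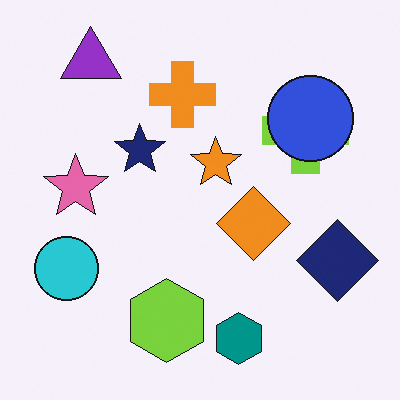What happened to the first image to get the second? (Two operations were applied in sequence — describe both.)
The image was flipped horizontally (left ↔ right), then overlaid with an additional blue circle.

The navy diamond is in the left of the first image and the right of the second — shapes on opposite sides of the vertical midline have swapped in a mirror flip. A blue circle appears in the second image that is absent from the first.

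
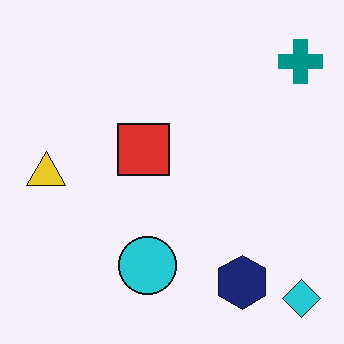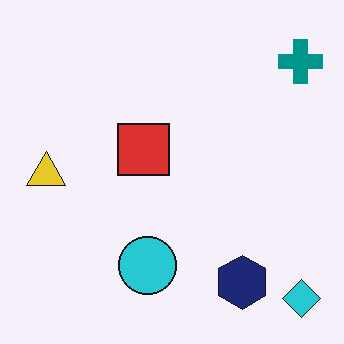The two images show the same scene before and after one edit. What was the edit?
The second image is the first JPEG-compressed with visible artifacts.

Blocky 8×8 compression artifacts appear around shape edges and the flat background shows ringing — characteristic JPEG degradation.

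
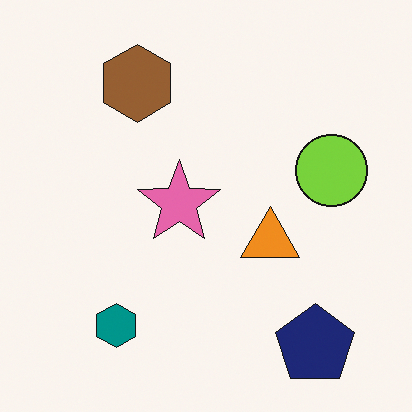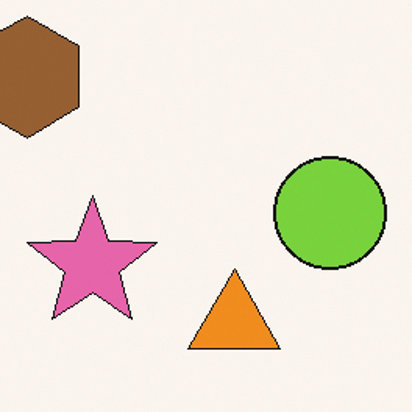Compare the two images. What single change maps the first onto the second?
The second image is the first cropped to a modestly smaller region and rescaled.

The visible shapes are larger and the field of view is narrower; shapes near the original edges may be partly or wholly outside the frame — a crop-and-rescale.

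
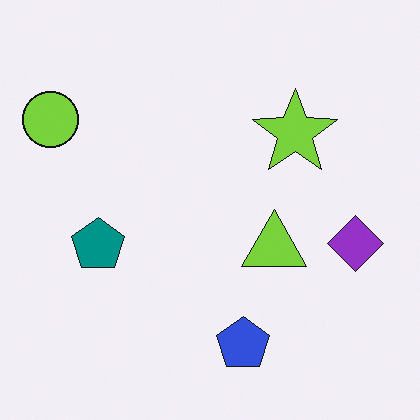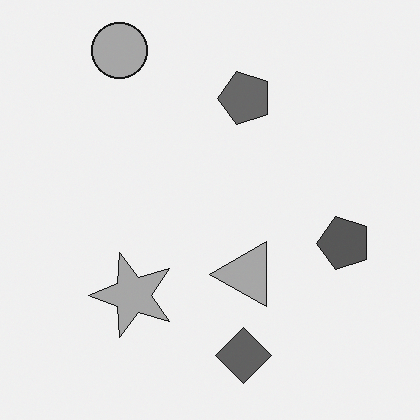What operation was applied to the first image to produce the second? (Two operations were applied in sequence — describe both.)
The second image is the first converted to grayscale, then transposed (reflected across the top-left ↔ bottom-right diagonal).

All color is removed — every shape is now a shade of grey. Shapes have swapped their row and column positions — what was in the top-right is now in the bottom-left — a diagonal reflection.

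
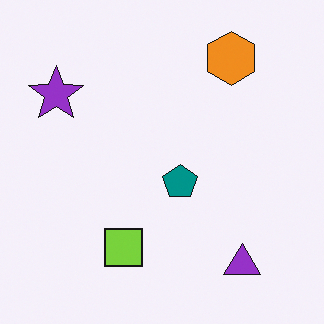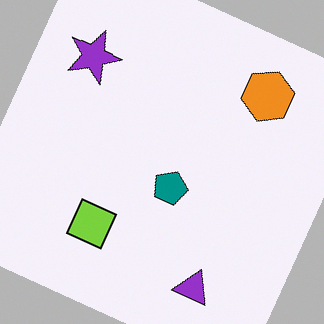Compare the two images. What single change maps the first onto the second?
It was rotated clockwise by a moderate amount.

Every shape is tilted by the same angle and the image corners show triangular fill wedges — a whole-image rotation by a non-right angle.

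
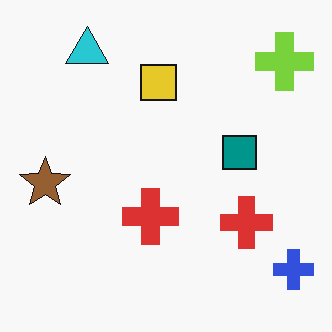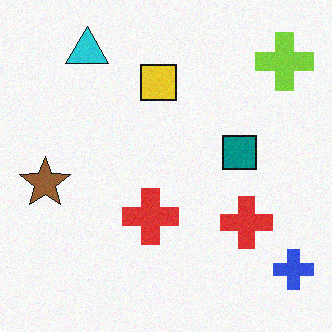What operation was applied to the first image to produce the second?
Degraded with subtle gaussian noise.

Random speckle covers the whole image, including the flat background.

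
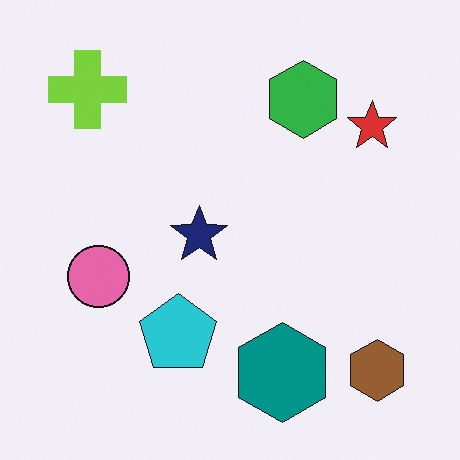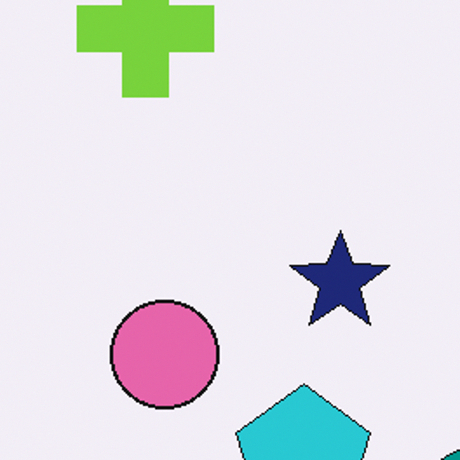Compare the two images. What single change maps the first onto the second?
Cropped to a noticeably smaller region and rescaled.

The visible shapes are larger and the field of view is narrower; shapes near the original edges may be partly or wholly outside the frame — a crop-and-rescale.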